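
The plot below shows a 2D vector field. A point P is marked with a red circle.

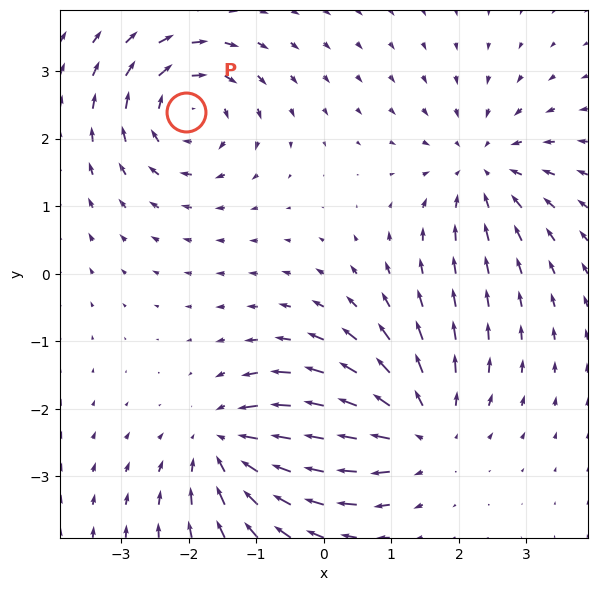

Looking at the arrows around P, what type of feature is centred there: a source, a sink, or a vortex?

At P (-2.0, 2.4) the arrows circulate clockwise. Divergence ≈0, curl about -6 — near-zero divergence with nonzero curl is a vortex.

vortex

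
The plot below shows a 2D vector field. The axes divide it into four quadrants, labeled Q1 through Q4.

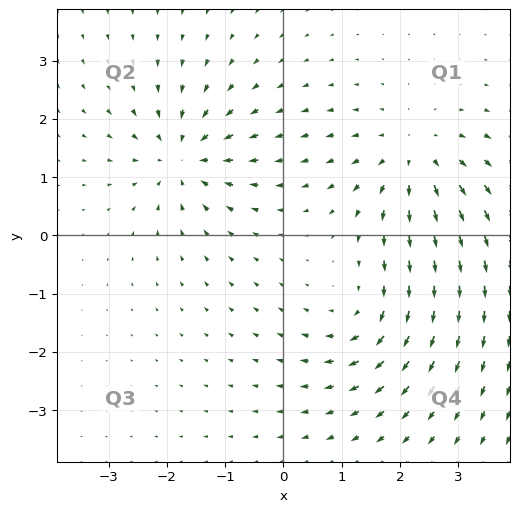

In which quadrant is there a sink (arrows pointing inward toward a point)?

The sink sits at approximately (-1.7, 1.3), which lies in quadrant Q2. The divergence there is about -5, negative as expected for a sink.

Q2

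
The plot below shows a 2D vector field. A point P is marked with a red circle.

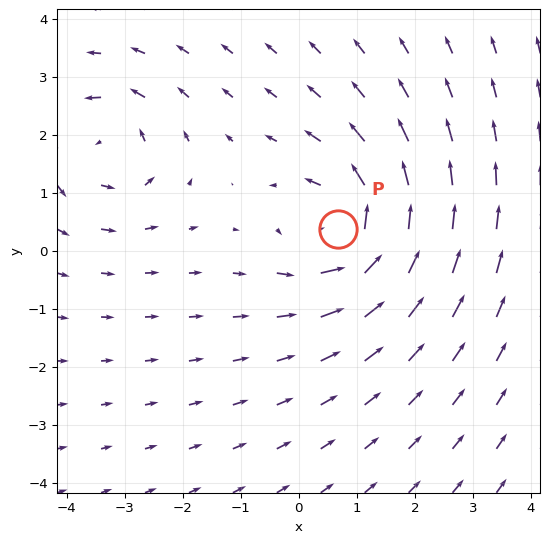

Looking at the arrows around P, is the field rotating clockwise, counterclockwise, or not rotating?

Near P at (0.7, 0.4) the arrows circulate counterclockwise. The curl (z-component) there is about +6; positive curl means counterclockwise rotation.

counterclockwise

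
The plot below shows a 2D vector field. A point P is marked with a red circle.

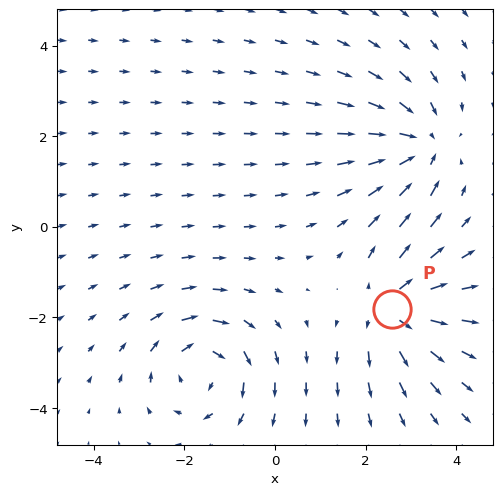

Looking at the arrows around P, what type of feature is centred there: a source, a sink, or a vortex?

source

At P (2.6, -1.8) the arrows spread outward. Divergence about +4, curl ≈0 — positive divergence with near-zero curl is a source.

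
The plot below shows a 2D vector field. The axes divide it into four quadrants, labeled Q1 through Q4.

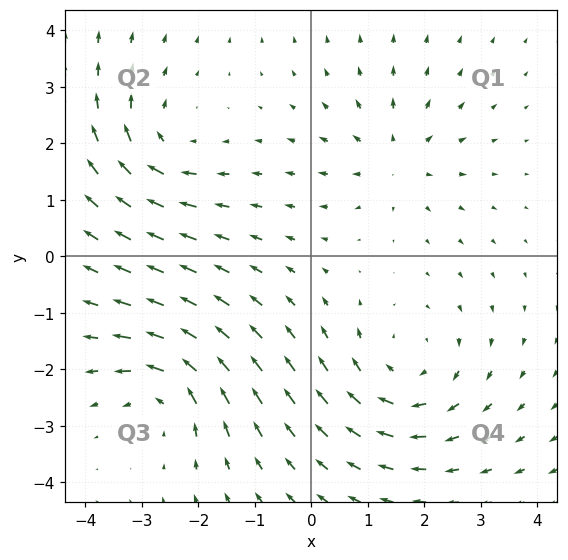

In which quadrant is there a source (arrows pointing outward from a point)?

Q1

The source sits at approximately (1.5, 1.7), which lies in quadrant Q1. The divergence there is about +4, positive as expected for a source.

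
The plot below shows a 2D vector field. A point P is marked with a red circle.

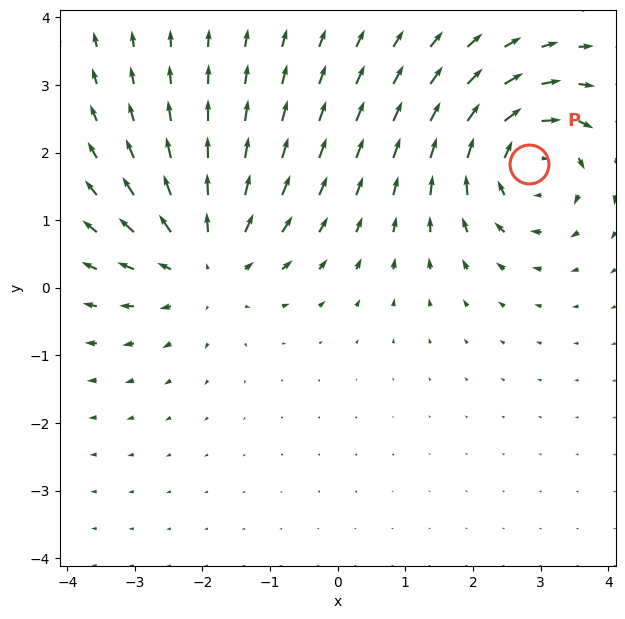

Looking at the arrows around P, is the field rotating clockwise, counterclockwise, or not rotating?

Near P at (2.8, 1.8) the arrows circulate clockwise. The curl (z-component) there is about -5; negative curl means clockwise rotation.

clockwise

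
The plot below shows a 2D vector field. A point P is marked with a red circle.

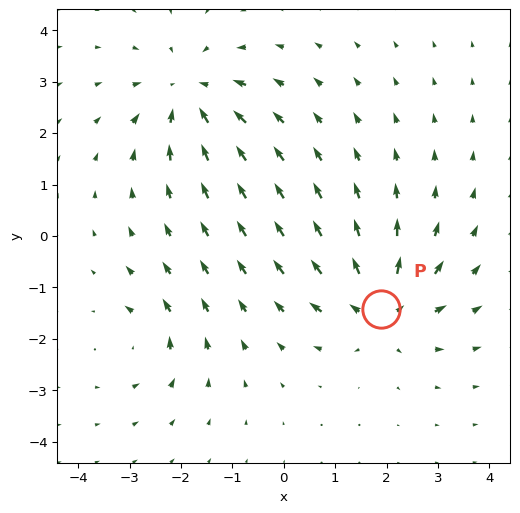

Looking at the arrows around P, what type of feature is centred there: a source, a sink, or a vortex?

At P (1.9, -1.4) the arrows spread outward. Divergence about +5, curl ≈0 — positive divergence with near-zero curl is a source.

source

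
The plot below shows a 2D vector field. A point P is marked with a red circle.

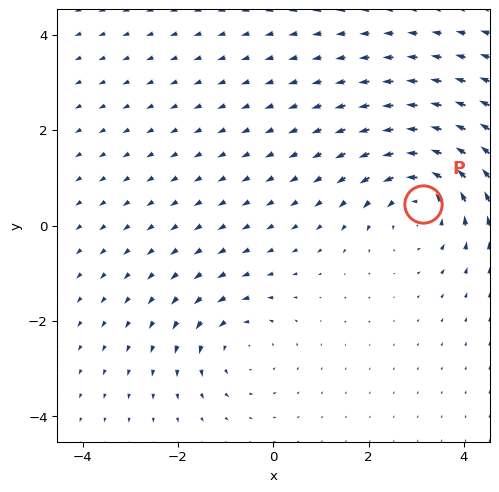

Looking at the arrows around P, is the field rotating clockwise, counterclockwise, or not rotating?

Near P at (3.1, 0.5) the arrows circulate counterclockwise. The curl (z-component) there is about +4; positive curl means counterclockwise rotation.

counterclockwise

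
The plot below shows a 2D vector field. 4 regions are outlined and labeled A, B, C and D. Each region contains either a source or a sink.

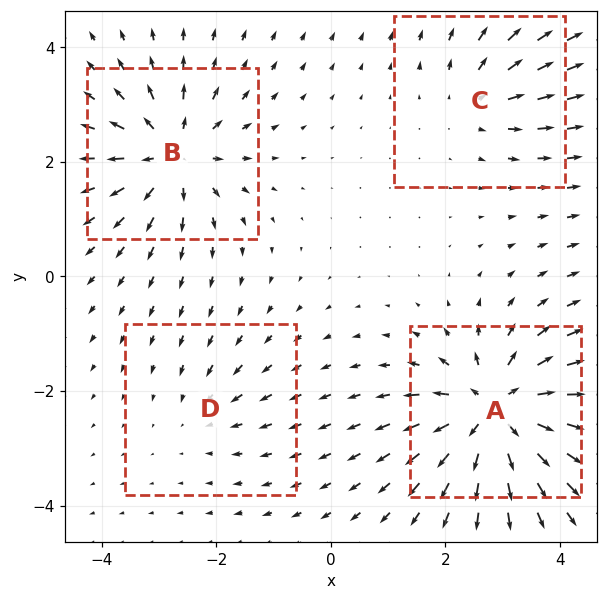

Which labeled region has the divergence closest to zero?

D

Divergence at each region's feature centre — A: about +8, B: about +6, C: about +4, D: about -2. Region D is closest to zero.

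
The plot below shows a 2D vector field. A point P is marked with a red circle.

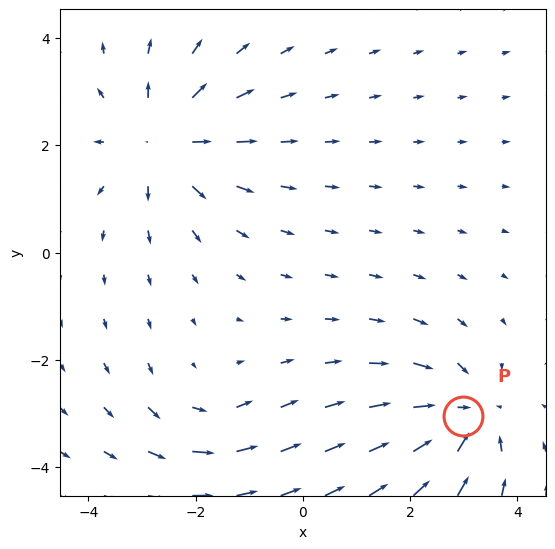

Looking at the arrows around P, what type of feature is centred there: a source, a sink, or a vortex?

At P (3.0, -3.0) the arrows converge inward. Divergence about -4, curl ≈0 — negative divergence with near-zero curl is a sink.

sink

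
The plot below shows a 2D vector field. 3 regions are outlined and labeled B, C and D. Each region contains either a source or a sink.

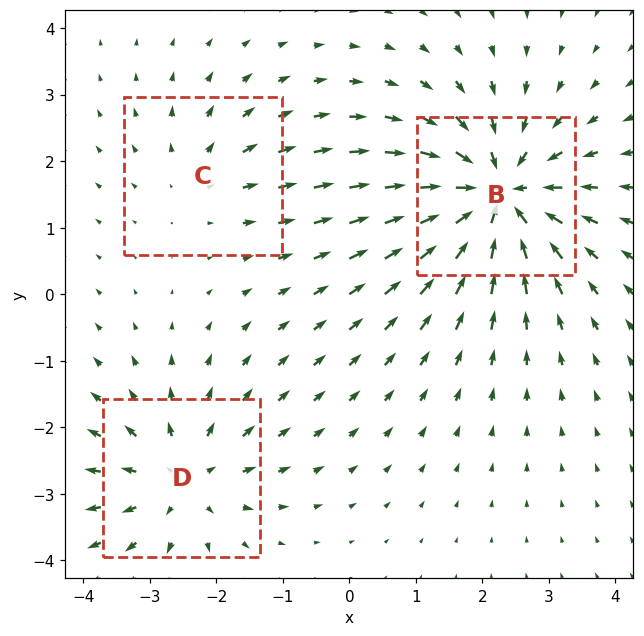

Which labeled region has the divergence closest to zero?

C

Divergence at each region's feature centre — B: about -5, C: about +2, D: about +3. Region C is closest to zero.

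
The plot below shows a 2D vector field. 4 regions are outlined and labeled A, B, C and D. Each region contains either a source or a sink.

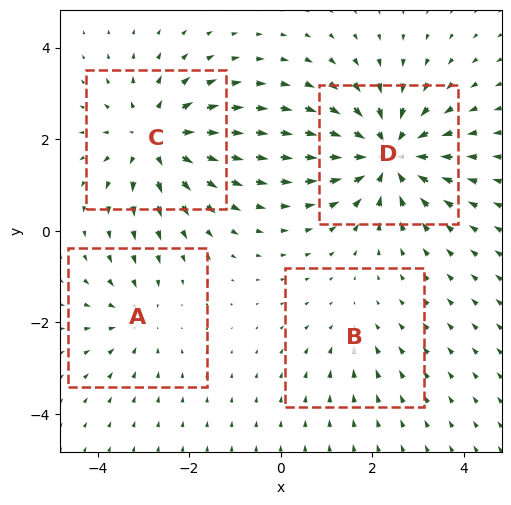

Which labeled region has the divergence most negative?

Divergence at each region's feature centre — A: about -3, B: about -2, C: about +5, D: about -6. Region D is most negative.

D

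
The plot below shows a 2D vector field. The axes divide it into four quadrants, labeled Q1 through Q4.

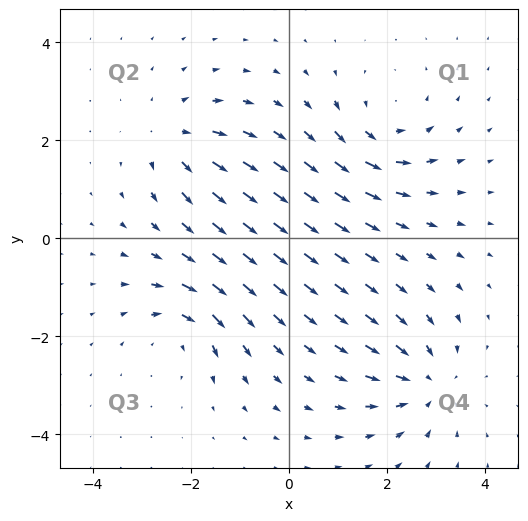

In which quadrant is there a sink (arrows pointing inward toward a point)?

Q4

The sink sits at approximately (2.8, -2.9), which lies in quadrant Q4. The divergence there is about -5, negative as expected for a sink.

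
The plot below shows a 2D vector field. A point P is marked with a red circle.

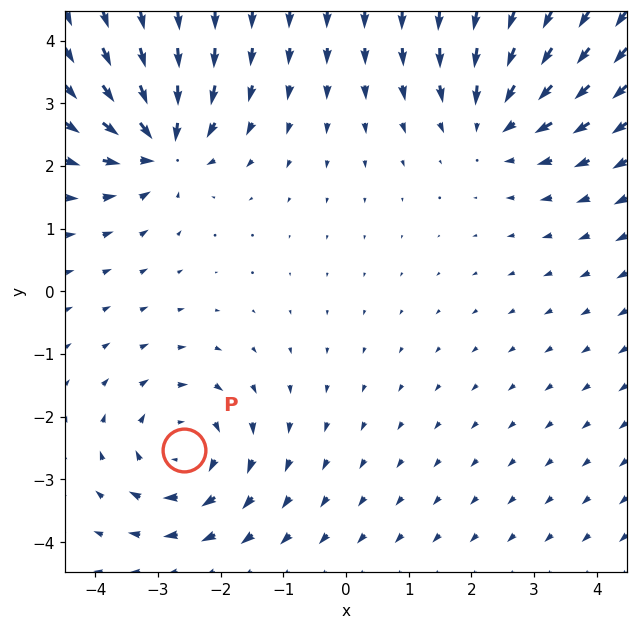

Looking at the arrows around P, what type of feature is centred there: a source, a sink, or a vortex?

vortex

At P (-2.6, -2.5) the arrows circulate clockwise. Divergence ≈0, curl about -3 — near-zero divergence with nonzero curl is a vortex.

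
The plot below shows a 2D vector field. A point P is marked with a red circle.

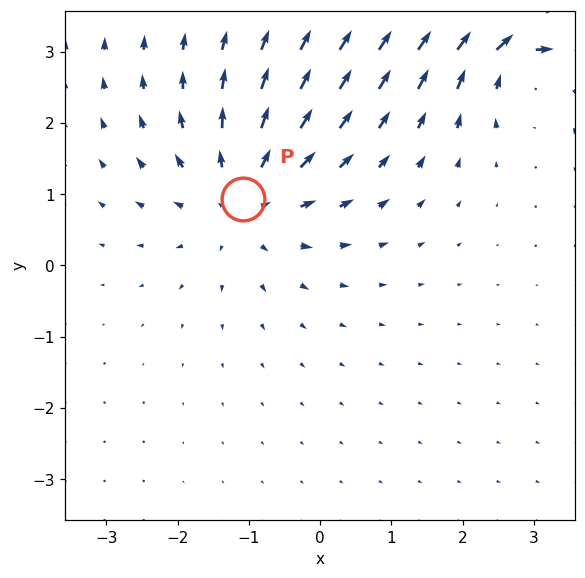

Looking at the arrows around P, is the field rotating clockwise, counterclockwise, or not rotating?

Near P at (-1.1, 0.9) the arrows show no circulation. The curl there is ≈0.

not rotating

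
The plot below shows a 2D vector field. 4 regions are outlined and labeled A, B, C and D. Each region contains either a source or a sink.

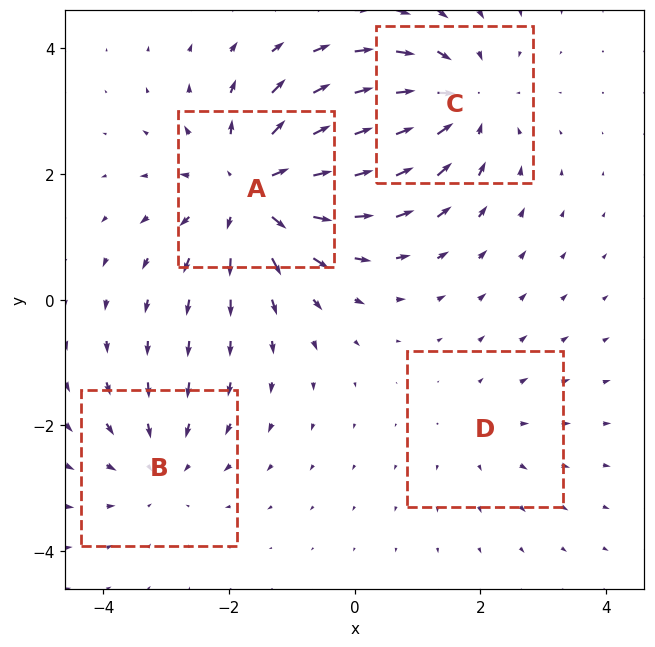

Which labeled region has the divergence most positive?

Divergence at each region's feature centre — A: about +6, B: about -3, C: about -4, D: about +2. Region A is most positive.

A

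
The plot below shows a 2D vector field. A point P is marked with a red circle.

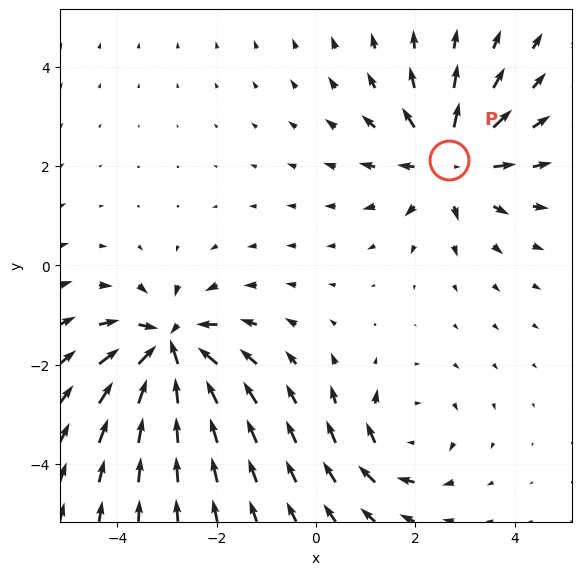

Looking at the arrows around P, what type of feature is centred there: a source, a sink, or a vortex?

source

At P (2.7, 2.1) the arrows spread outward. Divergence about +5, curl ≈0 — positive divergence with near-zero curl is a source.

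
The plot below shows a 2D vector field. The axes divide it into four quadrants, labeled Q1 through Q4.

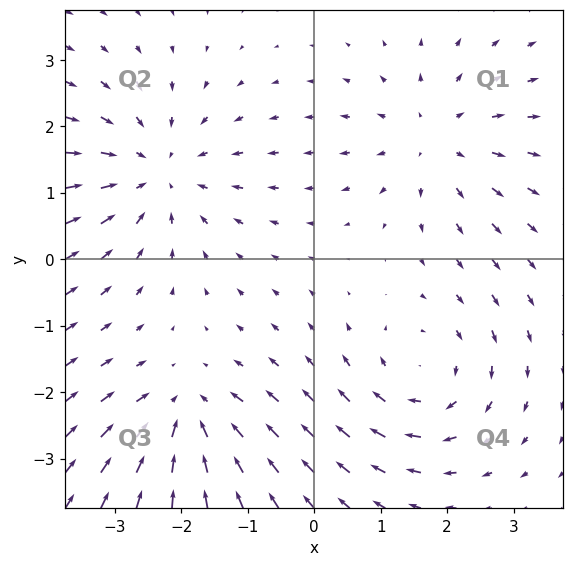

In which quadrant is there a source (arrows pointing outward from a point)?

Q1

The source sits at approximately (1.8, 1.8), which lies in quadrant Q1. The divergence there is about +3, positive as expected for a source.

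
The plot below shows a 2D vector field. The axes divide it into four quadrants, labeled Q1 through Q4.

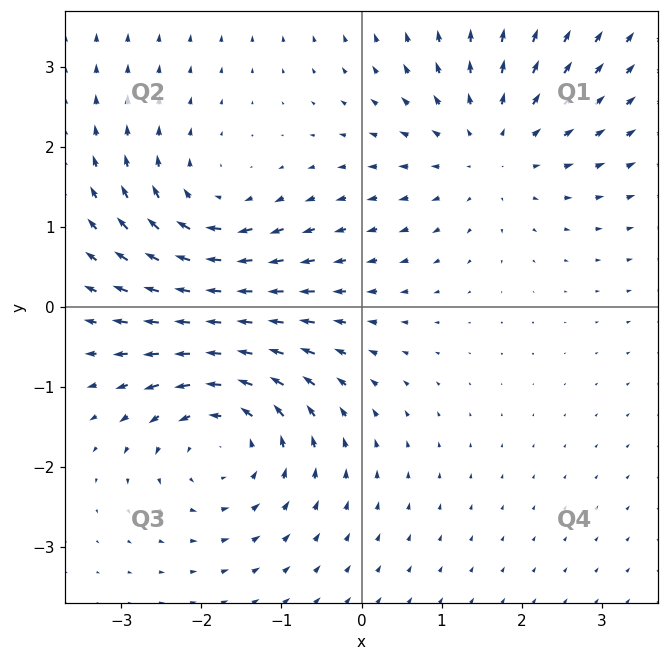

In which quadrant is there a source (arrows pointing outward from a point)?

Q1

The source sits at approximately (1.6, 2.0), which lies in quadrant Q1. The divergence there is about +2, positive as expected for a source.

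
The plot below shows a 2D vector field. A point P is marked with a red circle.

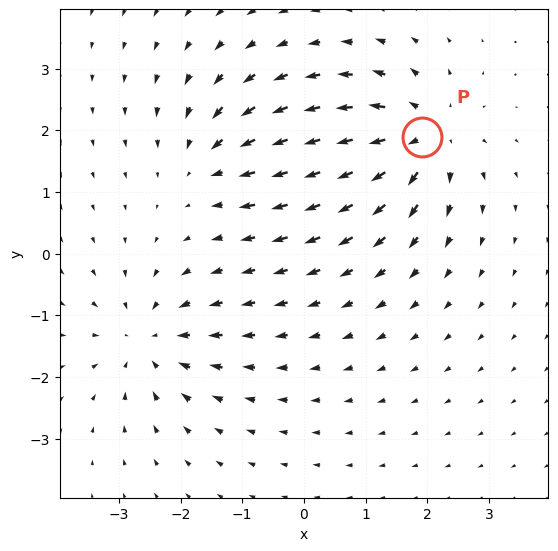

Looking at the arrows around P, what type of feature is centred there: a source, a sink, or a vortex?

source

At P (1.9, 1.9) the arrows spread outward. Divergence about +5, curl ≈0 — positive divergence with near-zero curl is a source.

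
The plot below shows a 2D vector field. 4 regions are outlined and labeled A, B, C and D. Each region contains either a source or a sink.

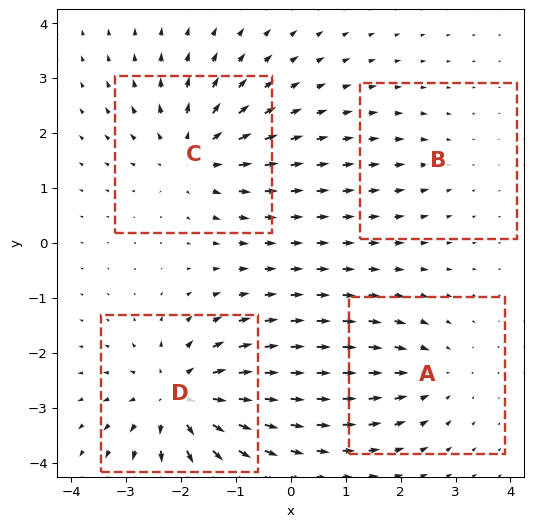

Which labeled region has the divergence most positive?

D

Divergence at each region's feature centre — A: about -4, B: about -2, C: about +5, D: about +7. Region D is most positive.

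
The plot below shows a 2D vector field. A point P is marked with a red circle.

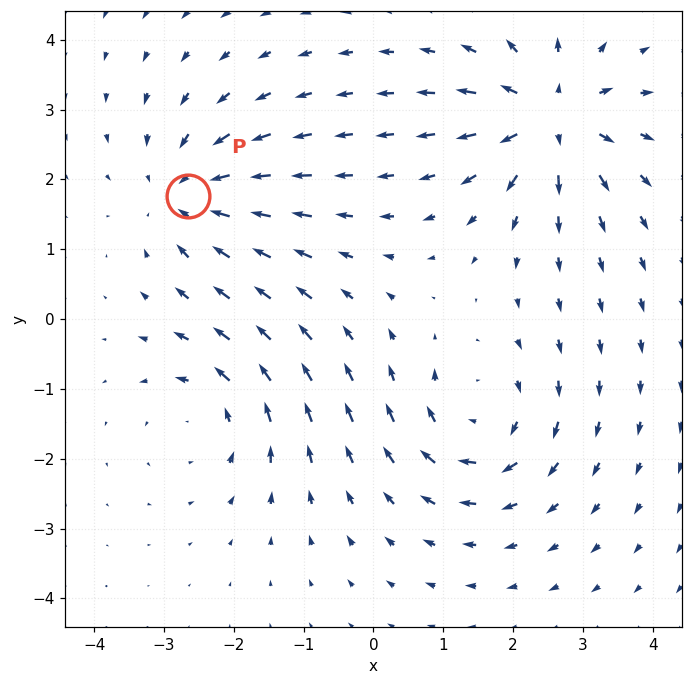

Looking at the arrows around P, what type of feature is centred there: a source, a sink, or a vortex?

sink

At P (-2.7, 1.8) the arrows converge inward. Divergence about -4, curl ≈0 — negative divergence with near-zero curl is a sink.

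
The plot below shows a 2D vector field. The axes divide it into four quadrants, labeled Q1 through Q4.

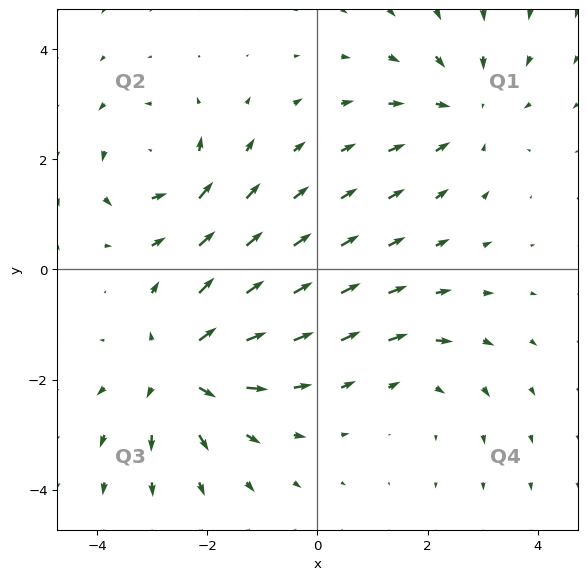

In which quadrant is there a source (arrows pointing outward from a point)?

Q3

The source sits at approximately (-2.5, -1.8), which lies in quadrant Q3. The divergence there is about +5, positive as expected for a source.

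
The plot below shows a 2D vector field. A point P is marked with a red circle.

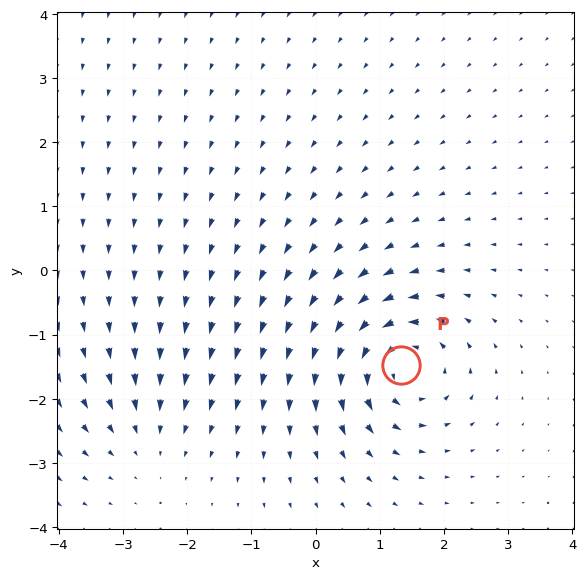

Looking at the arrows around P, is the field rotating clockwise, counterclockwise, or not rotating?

Near P at (1.3, -1.5) the arrows circulate counterclockwise. The curl (z-component) there is about +7; positive curl means counterclockwise rotation.

counterclockwise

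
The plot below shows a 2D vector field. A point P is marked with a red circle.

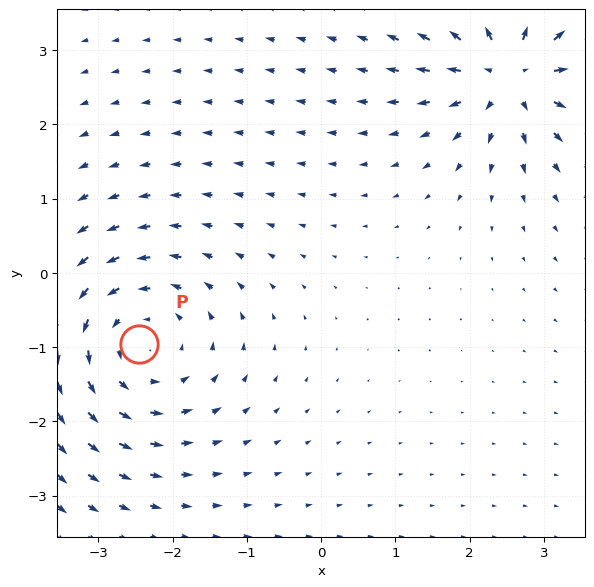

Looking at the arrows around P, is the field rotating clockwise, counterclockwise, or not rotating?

Near P at (-2.5, -1.0) the arrows circulate counterclockwise. The curl (z-component) there is about +3; positive curl means counterclockwise rotation.

counterclockwise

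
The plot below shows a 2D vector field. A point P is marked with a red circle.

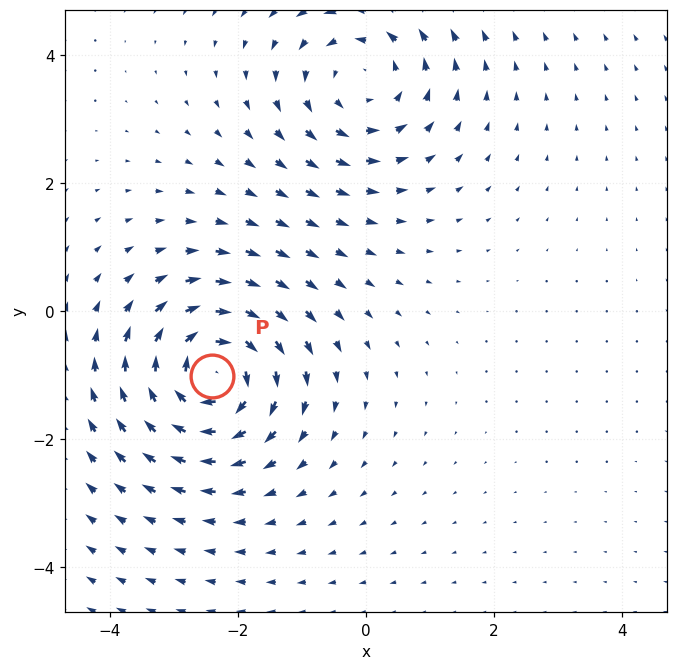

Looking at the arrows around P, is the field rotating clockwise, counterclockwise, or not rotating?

clockwise

Near P at (-2.4, -1.0) the arrows circulate clockwise. The curl (z-component) there is about -7; negative curl means clockwise rotation.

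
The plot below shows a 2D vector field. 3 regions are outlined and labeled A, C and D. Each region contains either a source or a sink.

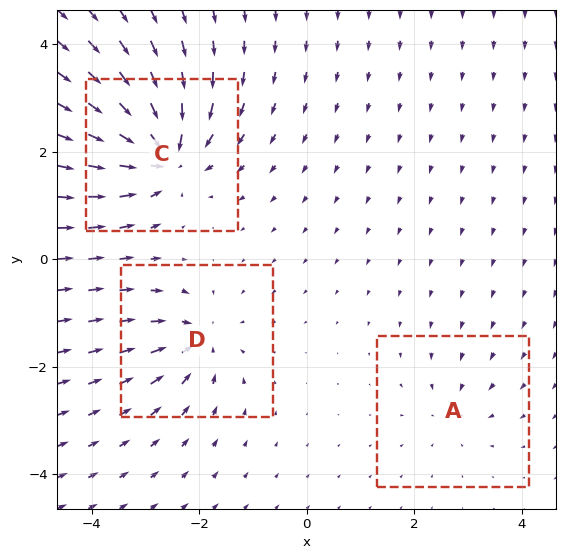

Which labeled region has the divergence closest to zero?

A

Divergence at each region's feature centre — A: about -2, C: about -6, D: about -4. Region A is closest to zero.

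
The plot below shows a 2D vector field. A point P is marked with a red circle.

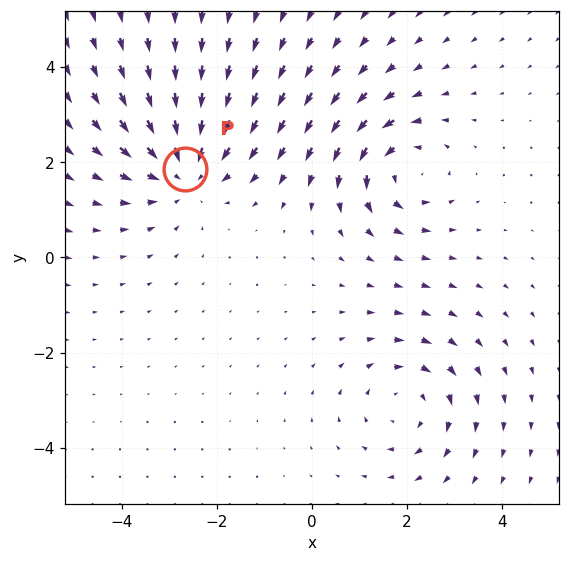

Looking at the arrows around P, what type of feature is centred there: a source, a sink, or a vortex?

At P (-2.7, 1.9) the arrows converge inward. Divergence about -3, curl ≈0 — negative divergence with near-zero curl is a sink.

sink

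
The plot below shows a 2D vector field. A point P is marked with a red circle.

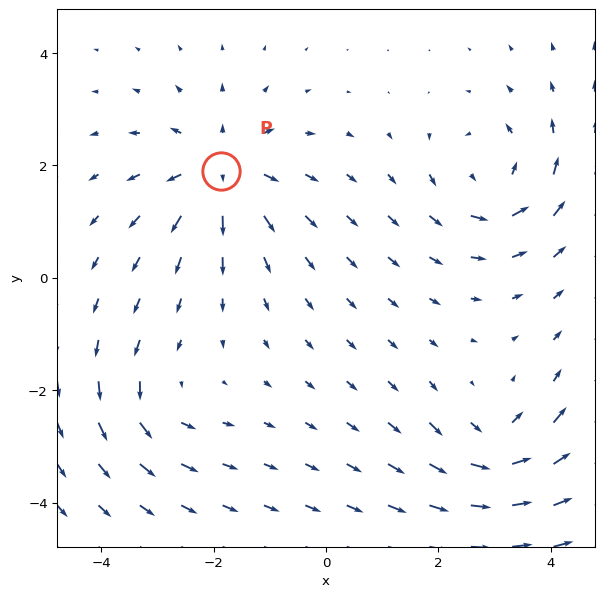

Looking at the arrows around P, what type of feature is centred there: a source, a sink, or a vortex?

source

At P (-1.9, 1.9) the arrows spread outward. Divergence about +5, curl ≈0 — positive divergence with near-zero curl is a source.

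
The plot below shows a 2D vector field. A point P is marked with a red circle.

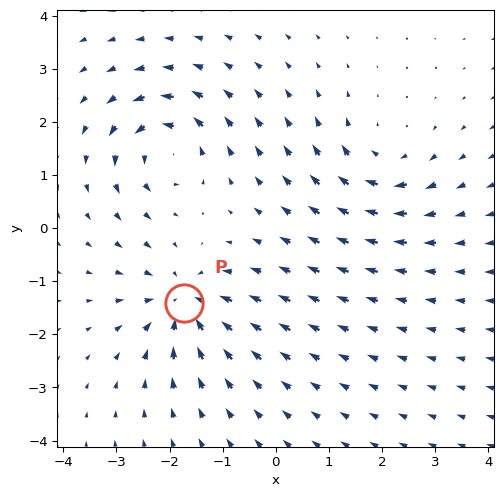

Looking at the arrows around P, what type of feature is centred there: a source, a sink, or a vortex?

At P (-1.7, -1.4) the arrows converge inward. Divergence about -5, curl ≈0 — negative divergence with near-zero curl is a sink.

sink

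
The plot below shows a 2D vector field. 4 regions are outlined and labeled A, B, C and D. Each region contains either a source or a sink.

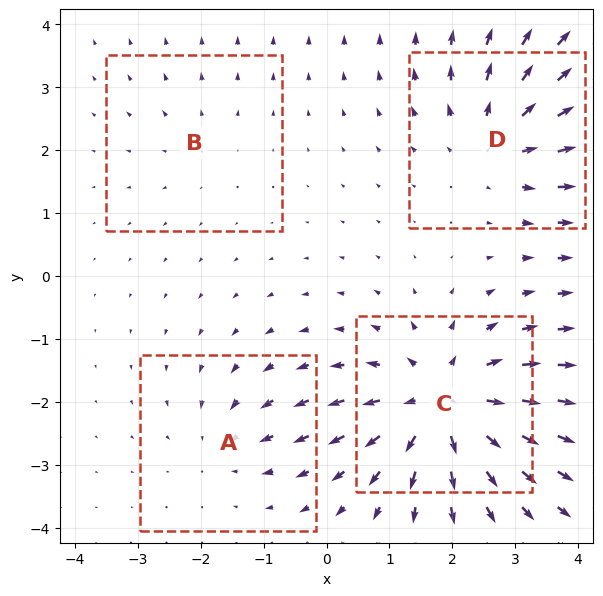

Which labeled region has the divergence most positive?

Divergence at each region's feature centre — A: about -3, B: about +2, C: about +7, D: about +5. Region C is most positive.

C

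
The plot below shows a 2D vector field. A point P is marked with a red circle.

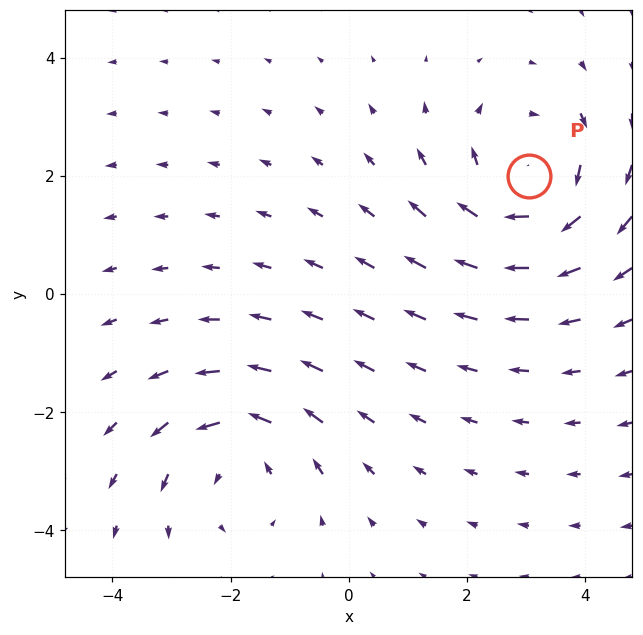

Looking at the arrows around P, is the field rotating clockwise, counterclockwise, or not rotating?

Near P at (3.1, 2.0) the arrows circulate clockwise. The curl (z-component) there is about -3; negative curl means clockwise rotation.

clockwise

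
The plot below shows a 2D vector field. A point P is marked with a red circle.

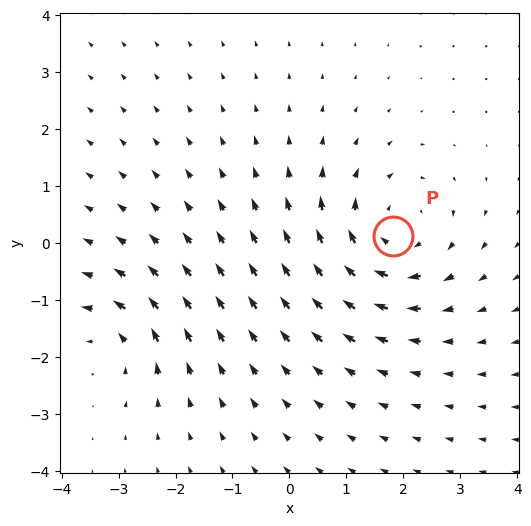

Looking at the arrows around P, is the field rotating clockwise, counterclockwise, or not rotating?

clockwise

Near P at (1.8, 0.1) the arrows circulate clockwise. The curl (z-component) there is about -4; negative curl means clockwise rotation.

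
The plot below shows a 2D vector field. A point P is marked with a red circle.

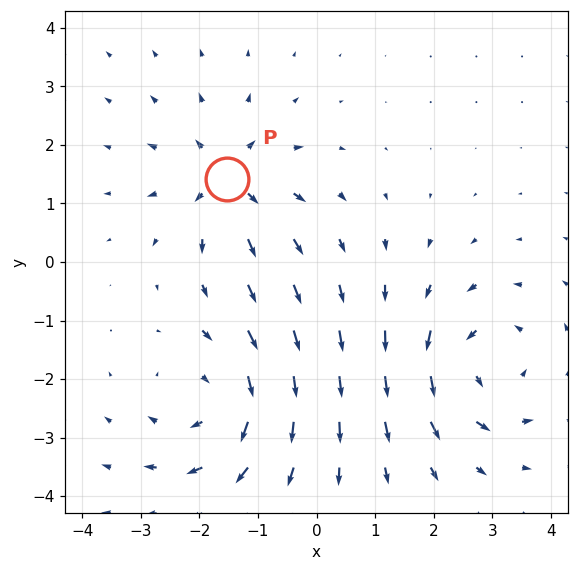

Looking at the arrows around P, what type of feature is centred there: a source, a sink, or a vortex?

At P (-1.5, 1.4) the arrows spread outward. Divergence about +5, curl ≈0 — positive divergence with near-zero curl is a source.

source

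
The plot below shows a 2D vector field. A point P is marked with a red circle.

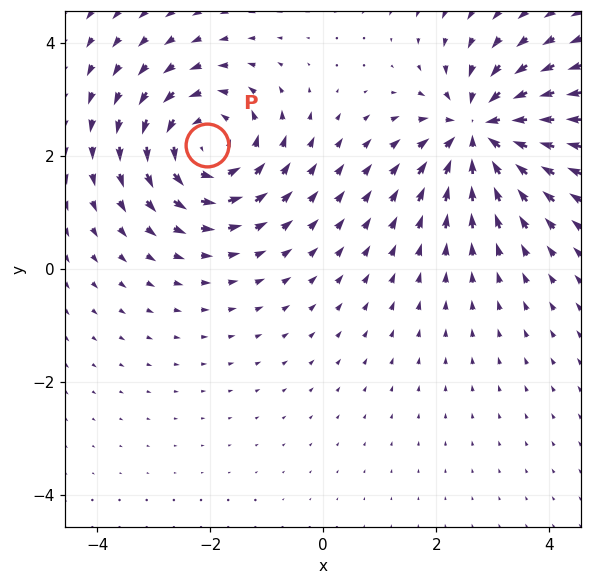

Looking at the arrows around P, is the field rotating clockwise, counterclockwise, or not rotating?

counterclockwise

Near P at (-2.1, 2.2) the arrows circulate counterclockwise. The curl (z-component) there is about +5; positive curl means counterclockwise rotation.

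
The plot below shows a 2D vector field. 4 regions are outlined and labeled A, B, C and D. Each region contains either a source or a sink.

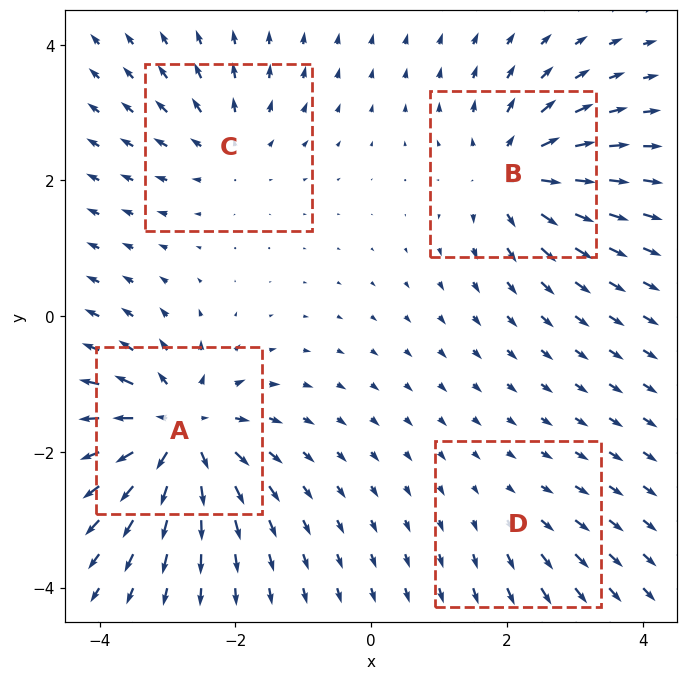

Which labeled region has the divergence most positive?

A

Divergence at each region's feature centre — A: about +9, B: about +6, C: about +4, D: about +2. Region A is most positive.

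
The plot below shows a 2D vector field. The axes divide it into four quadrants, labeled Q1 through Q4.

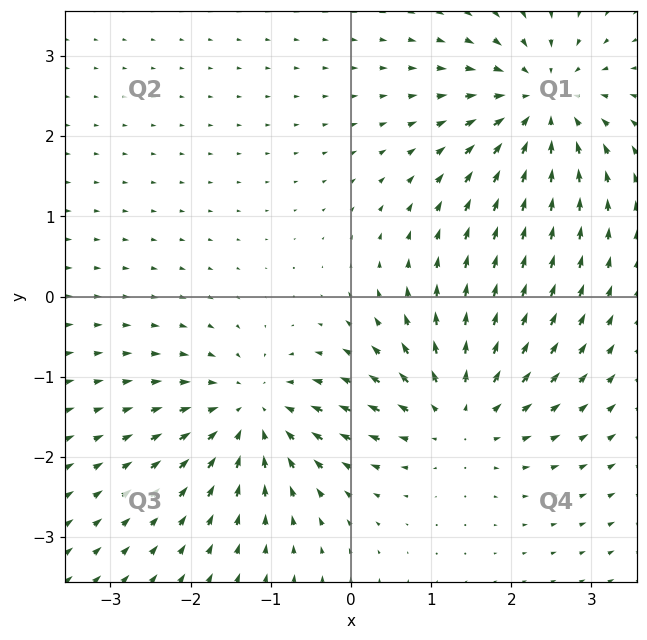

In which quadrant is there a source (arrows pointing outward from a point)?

The source sits at approximately (1.3, -1.5), which lies in quadrant Q4. The divergence there is about +3, positive as expected for a source.

Q4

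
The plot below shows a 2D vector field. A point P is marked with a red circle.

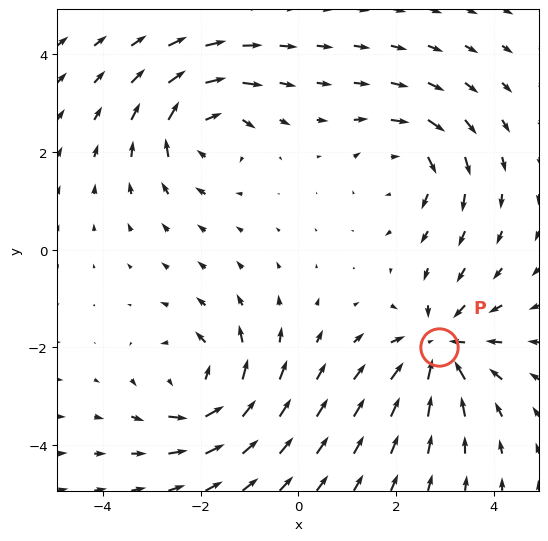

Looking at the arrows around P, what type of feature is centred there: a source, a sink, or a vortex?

At P (2.9, -2.0) the arrows converge inward. Divergence about -4, curl ≈0 — negative divergence with near-zero curl is a sink.

sink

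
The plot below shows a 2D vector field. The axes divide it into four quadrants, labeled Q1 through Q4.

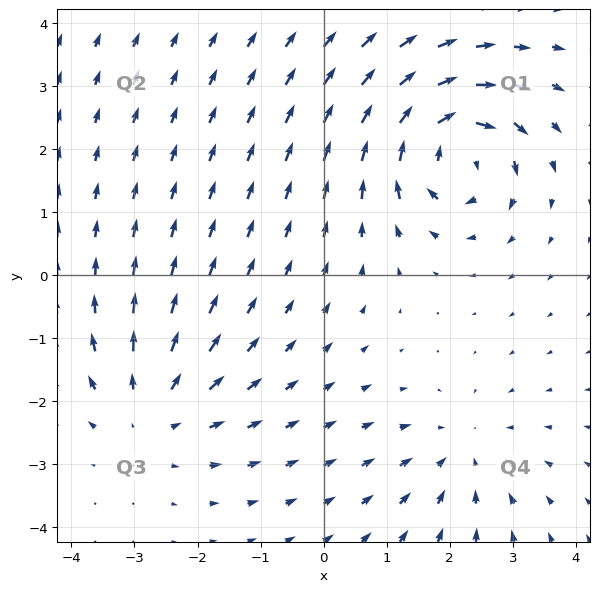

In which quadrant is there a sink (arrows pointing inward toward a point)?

Q4

The sink sits at approximately (2.2, -2.8), which lies in quadrant Q4. The divergence there is about -2, negative as expected for a sink.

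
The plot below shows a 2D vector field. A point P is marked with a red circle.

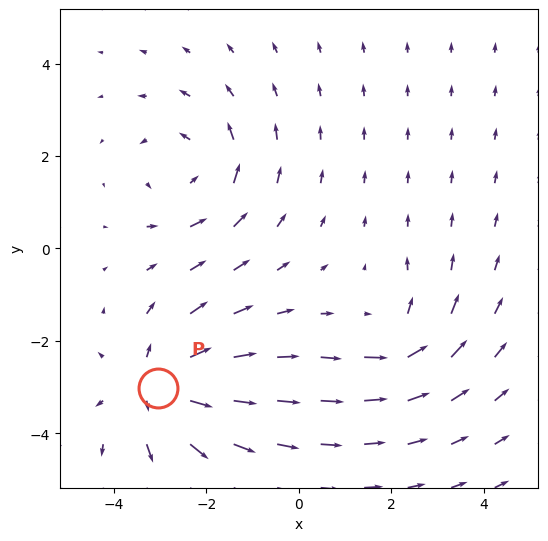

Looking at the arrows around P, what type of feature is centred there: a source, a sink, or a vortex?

At P (-3.1, -3.0) the arrows spread outward. Divergence about +5, curl ≈0 — positive divergence with near-zero curl is a source.

source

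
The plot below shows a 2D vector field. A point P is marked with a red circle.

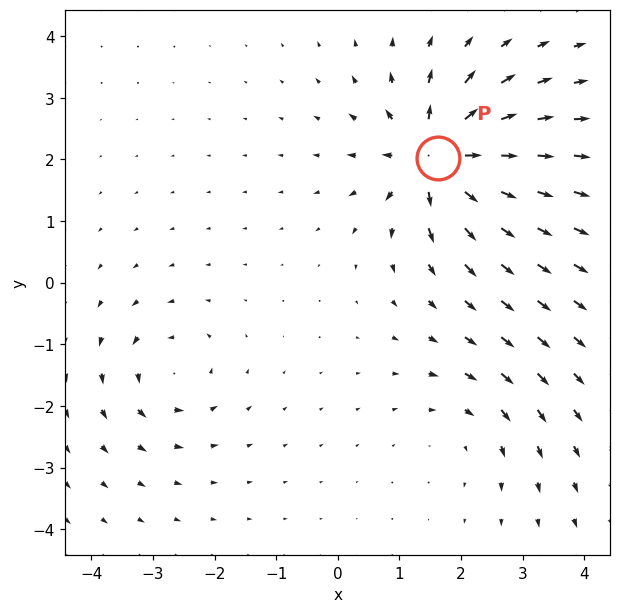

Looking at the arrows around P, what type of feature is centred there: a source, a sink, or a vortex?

source

At P (1.6, 2.0) the arrows spread outward. Divergence about +7, curl ≈0 — positive divergence with near-zero curl is a source.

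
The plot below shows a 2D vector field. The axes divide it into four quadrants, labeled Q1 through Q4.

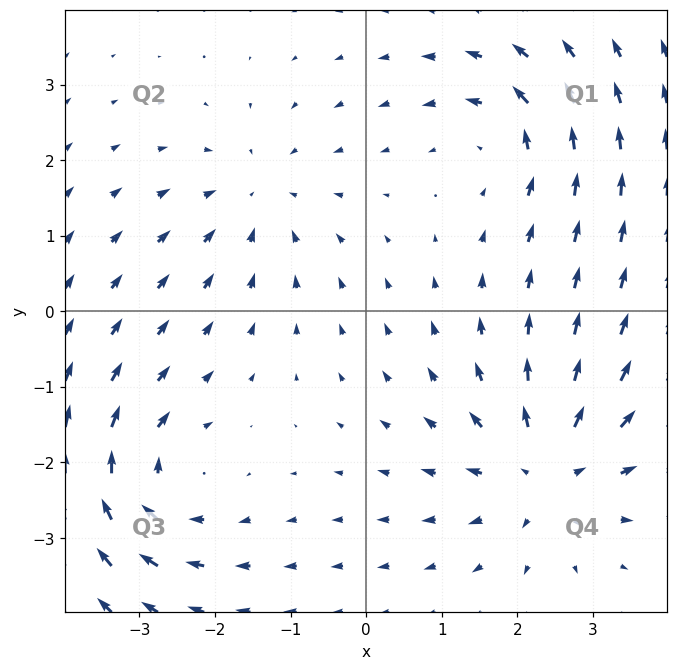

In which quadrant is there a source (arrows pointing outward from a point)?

The source sits at approximately (2.4, -2.1), which lies in quadrant Q4. The divergence there is about +5, positive as expected for a source.

Q4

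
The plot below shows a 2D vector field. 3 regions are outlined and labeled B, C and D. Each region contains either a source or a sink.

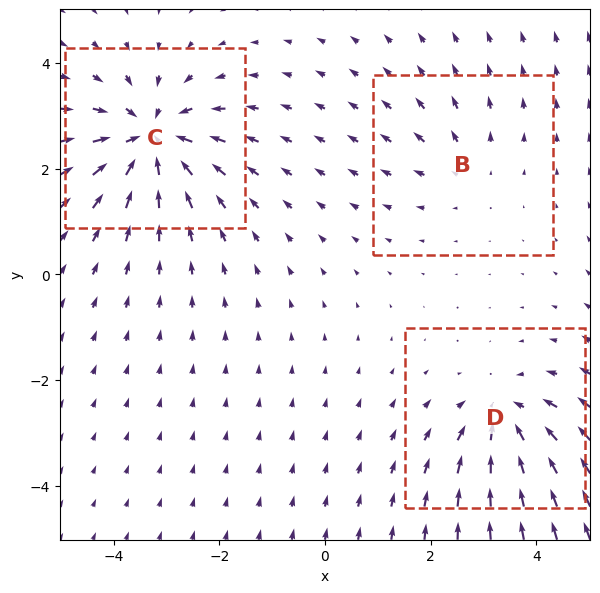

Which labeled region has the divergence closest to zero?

B

Divergence at each region's feature centre — B: about +2, C: about -5, D: about -4. Region B is closest to zero.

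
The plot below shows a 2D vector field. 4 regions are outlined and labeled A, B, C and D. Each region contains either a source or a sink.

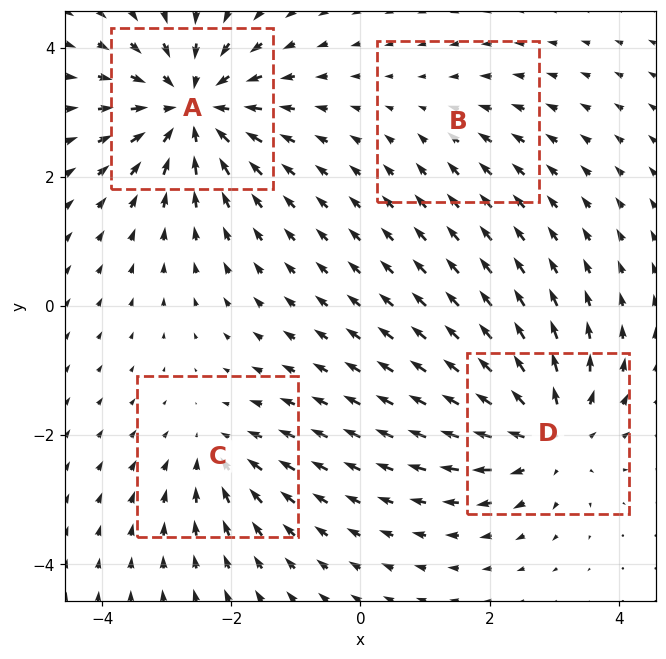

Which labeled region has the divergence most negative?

A

Divergence at each region's feature centre — A: about -7, B: about -2, C: about -4, D: about +6. Region A is most negative.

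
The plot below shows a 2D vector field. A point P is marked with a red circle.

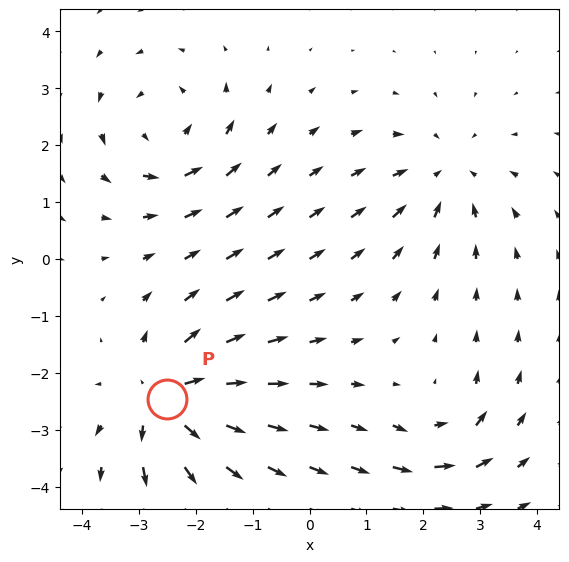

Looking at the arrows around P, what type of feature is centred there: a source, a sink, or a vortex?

source

At P (-2.5, -2.5) the arrows spread outward. Divergence about +6, curl ≈0 — positive divergence with near-zero curl is a source.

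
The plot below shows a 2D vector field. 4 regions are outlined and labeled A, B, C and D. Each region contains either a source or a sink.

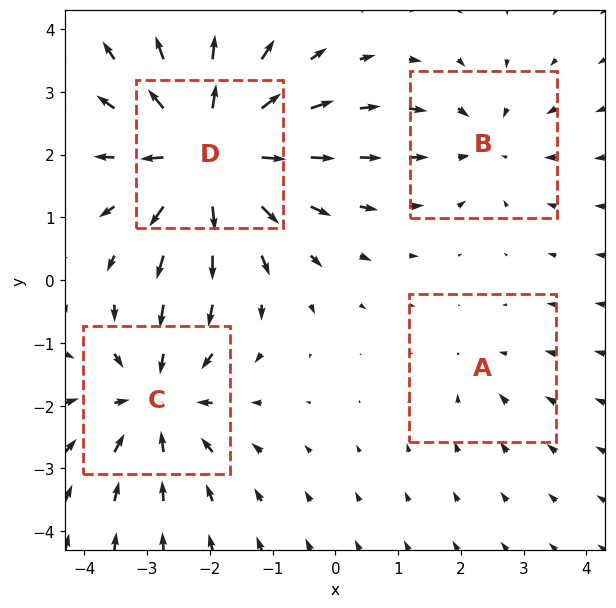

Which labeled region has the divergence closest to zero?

A

Divergence at each region's feature centre — A: about -2, B: about -3, C: about -5, D: about +7. Region A is closest to zero.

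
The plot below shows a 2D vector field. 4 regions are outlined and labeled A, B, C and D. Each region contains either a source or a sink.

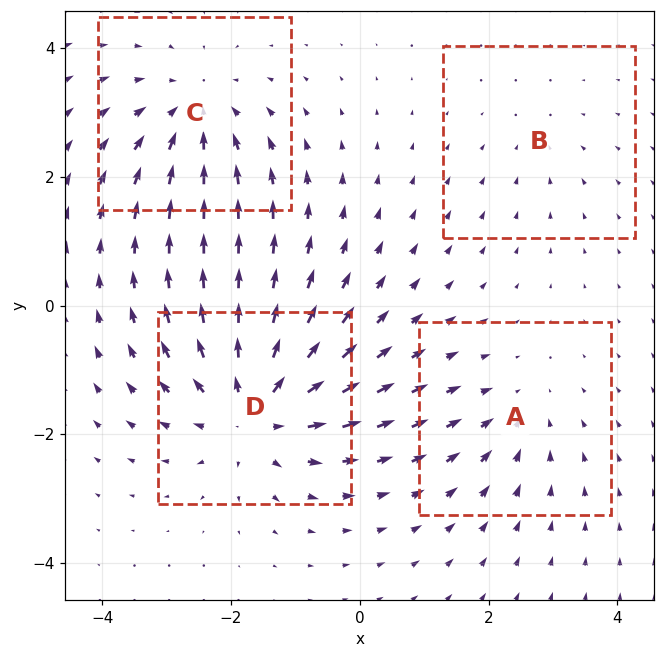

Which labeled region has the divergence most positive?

Divergence at each region's feature centre — A: about -3, B: about -2, C: about -5, D: about +7. Region D is most positive.

D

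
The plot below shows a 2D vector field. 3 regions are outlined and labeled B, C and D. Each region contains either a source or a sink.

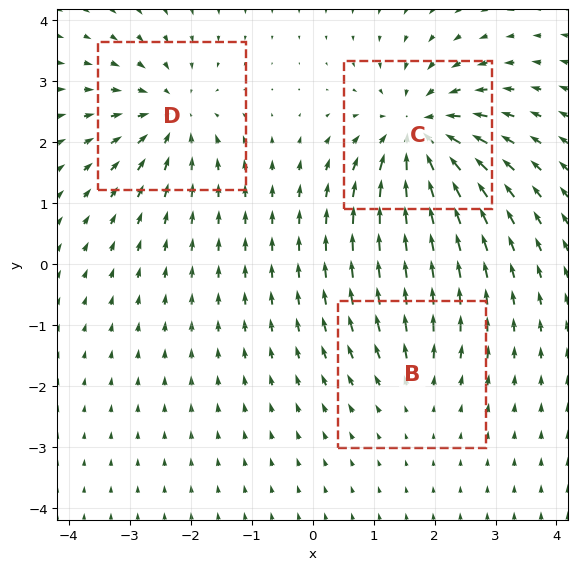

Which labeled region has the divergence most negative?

C

Divergence at each region's feature centre — B: about +2, C: about -5, D: about -4. Region C is most negative.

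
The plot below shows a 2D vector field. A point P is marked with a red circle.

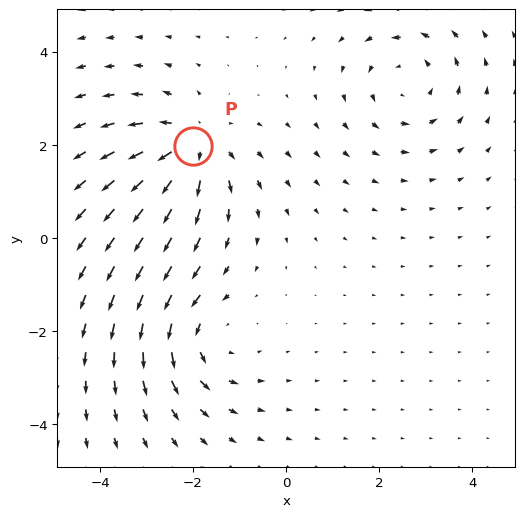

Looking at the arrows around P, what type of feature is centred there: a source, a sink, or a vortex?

source

At P (-2.0, 2.0) the arrows spread outward. Divergence about +5, curl ≈0 — positive divergence with near-zero curl is a source.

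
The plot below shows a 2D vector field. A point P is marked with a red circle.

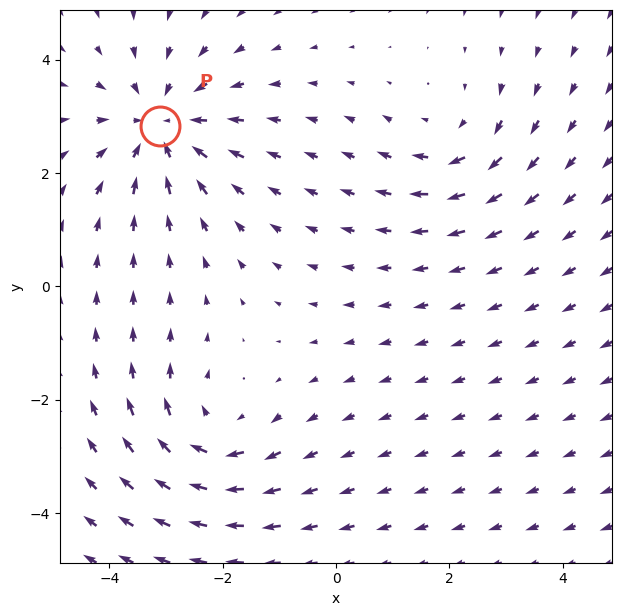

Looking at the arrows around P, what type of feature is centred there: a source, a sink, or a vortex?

At P (-3.1, 2.8) the arrows converge inward. Divergence about -3, curl ≈0 — negative divergence with near-zero curl is a sink.

sink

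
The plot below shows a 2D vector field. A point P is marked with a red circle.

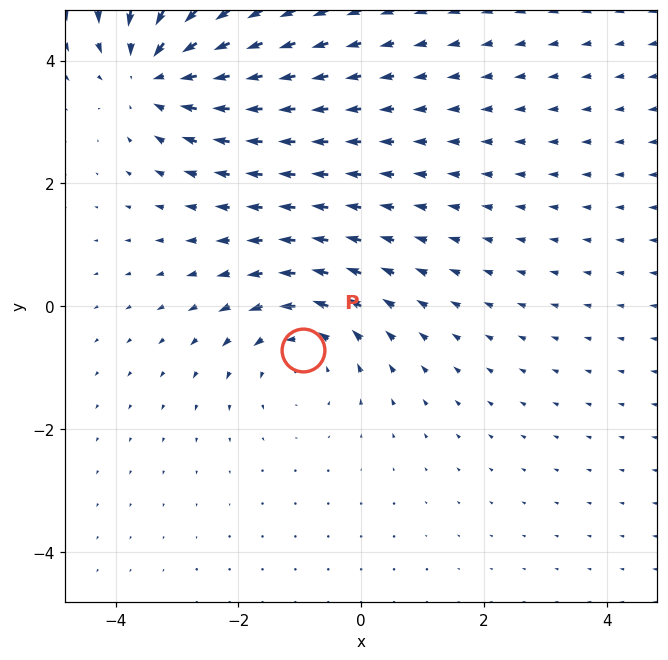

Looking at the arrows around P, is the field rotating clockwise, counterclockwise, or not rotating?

counterclockwise

Near P at (-1.0, -0.7) the arrows circulate counterclockwise. The curl (z-component) there is about +3; positive curl means counterclockwise rotation.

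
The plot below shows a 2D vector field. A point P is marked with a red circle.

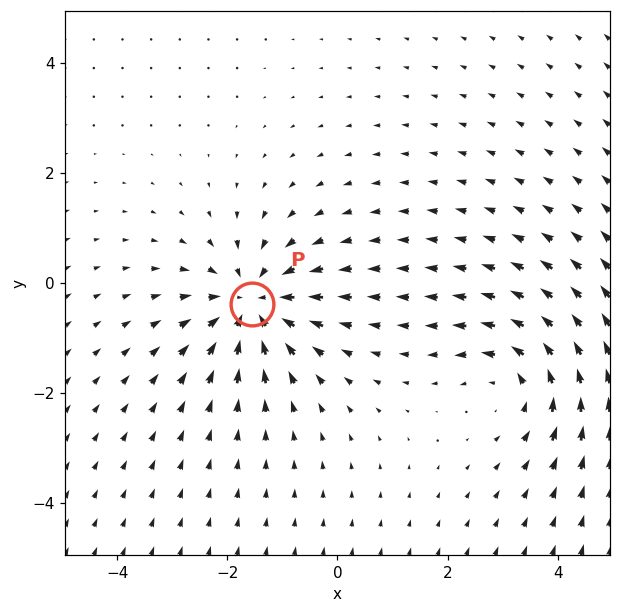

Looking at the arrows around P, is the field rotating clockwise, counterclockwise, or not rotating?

not rotating

Near P at (-1.5, -0.4) the arrows show no circulation. The curl there is ≈0.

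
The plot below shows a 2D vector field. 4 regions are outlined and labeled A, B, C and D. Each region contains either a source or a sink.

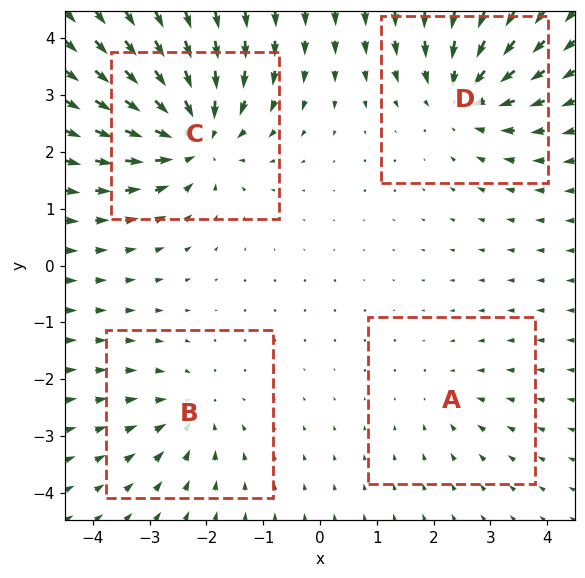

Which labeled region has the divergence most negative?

C

Divergence at each region's feature centre — A: about -2, B: about -3, C: about -7, D: about -5. Region C is most negative.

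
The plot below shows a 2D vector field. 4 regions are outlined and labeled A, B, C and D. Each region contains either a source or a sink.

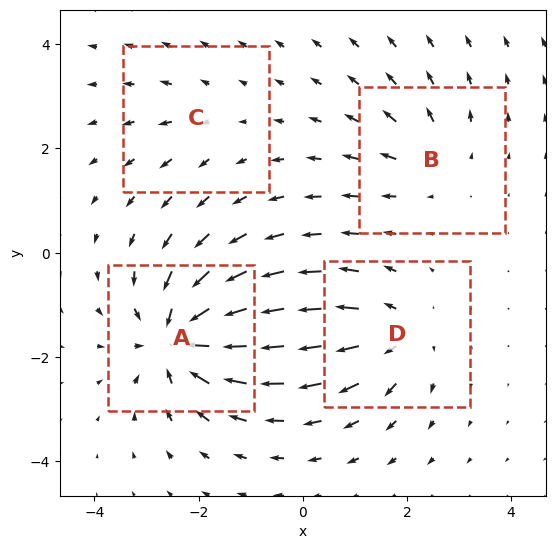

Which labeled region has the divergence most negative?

Divergence at each region's feature centre — A: about -8, B: about +4, C: about +2, D: about +5. Region A is most negative.

A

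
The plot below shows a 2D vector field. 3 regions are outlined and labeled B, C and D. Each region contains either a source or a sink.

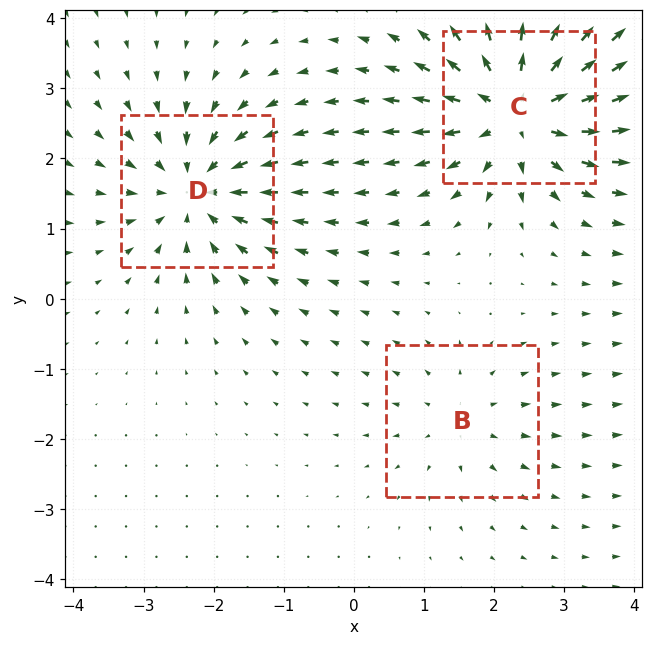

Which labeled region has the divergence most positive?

C

Divergence at each region's feature centre — B: about +2, C: about +5, D: about -4. Region C is most positive.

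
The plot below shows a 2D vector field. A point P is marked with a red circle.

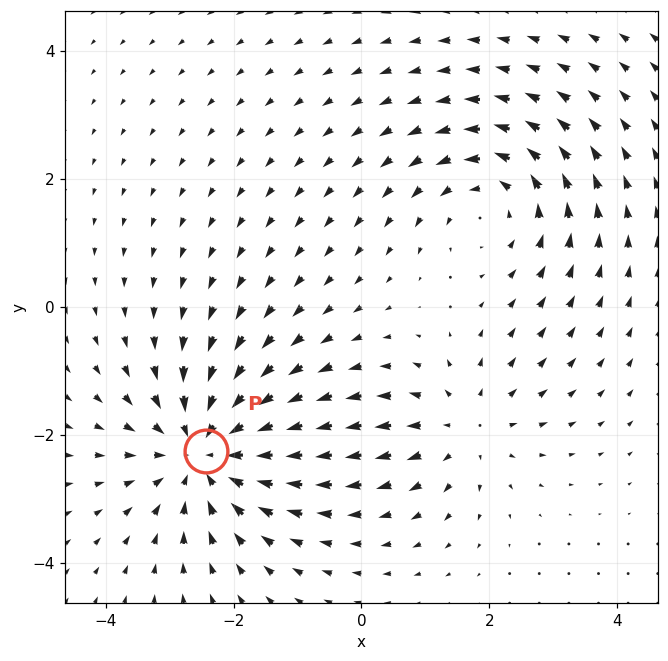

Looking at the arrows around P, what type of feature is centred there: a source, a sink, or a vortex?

At P (-2.4, -2.3) the arrows converge inward. Divergence about -4, curl ≈0 — negative divergence with near-zero curl is a sink.

sink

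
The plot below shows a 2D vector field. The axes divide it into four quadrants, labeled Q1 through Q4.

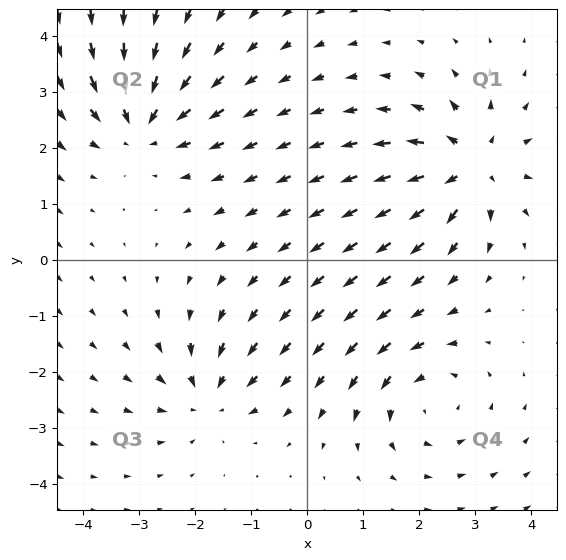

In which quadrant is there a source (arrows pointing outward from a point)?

The source sits at approximately (2.9, 1.7), which lies in quadrant Q1. The divergence there is about +6, positive as expected for a source.

Q1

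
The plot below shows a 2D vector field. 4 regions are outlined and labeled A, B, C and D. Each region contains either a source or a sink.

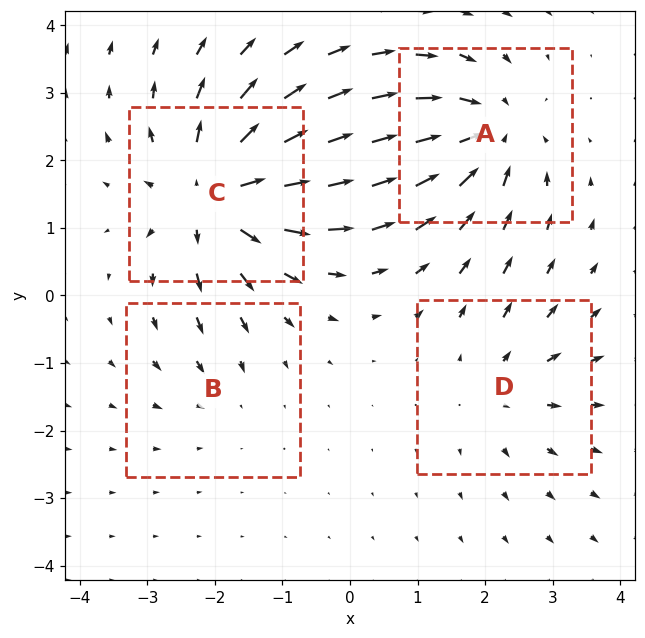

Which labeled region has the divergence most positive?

C

Divergence at each region's feature centre — A: about -5, B: about -2, C: about +7, D: about +3. Region C is most positive.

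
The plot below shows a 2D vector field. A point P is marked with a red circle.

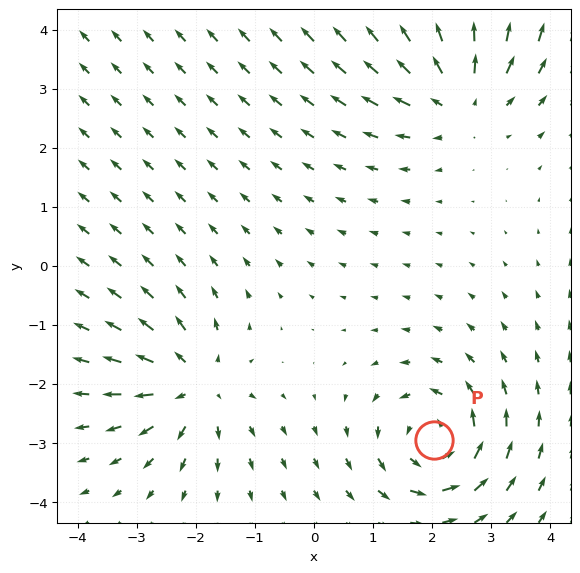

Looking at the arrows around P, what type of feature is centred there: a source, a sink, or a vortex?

At P (2.0, -2.9) the arrows circulate counterclockwise. Divergence ≈0, curl about +5 — near-zero divergence with nonzero curl is a vortex.

vortex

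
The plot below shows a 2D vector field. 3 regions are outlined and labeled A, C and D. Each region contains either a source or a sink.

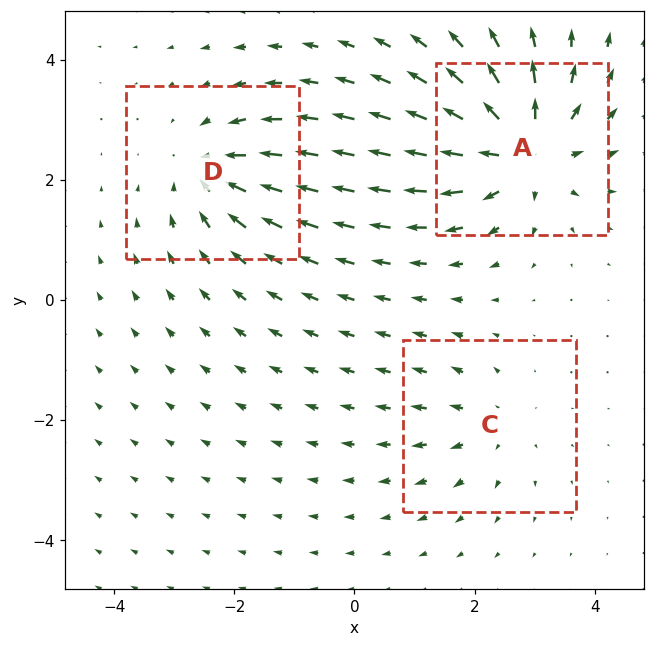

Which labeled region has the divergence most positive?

Divergence at each region's feature centre — A: about +5, C: about +2, D: about -4. Region A is most positive.

A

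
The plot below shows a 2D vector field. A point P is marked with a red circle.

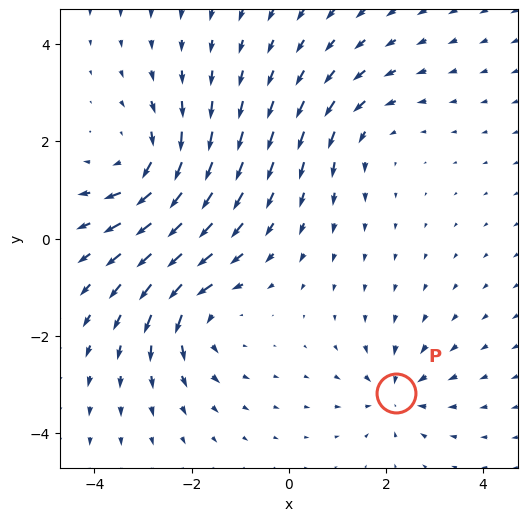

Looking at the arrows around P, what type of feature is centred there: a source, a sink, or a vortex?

sink

At P (2.2, -3.2) the arrows converge inward. Divergence about -4, curl ≈0 — negative divergence with near-zero curl is a sink.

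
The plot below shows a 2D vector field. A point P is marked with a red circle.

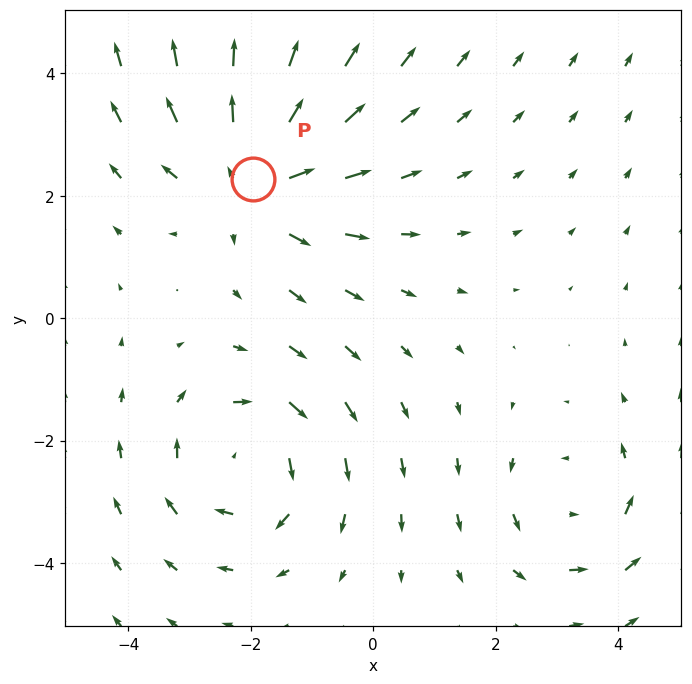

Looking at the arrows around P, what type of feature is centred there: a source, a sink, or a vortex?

At P (-2.0, 2.3) the arrows spread outward. Divergence about +3, curl ≈0 — positive divergence with near-zero curl is a source.

source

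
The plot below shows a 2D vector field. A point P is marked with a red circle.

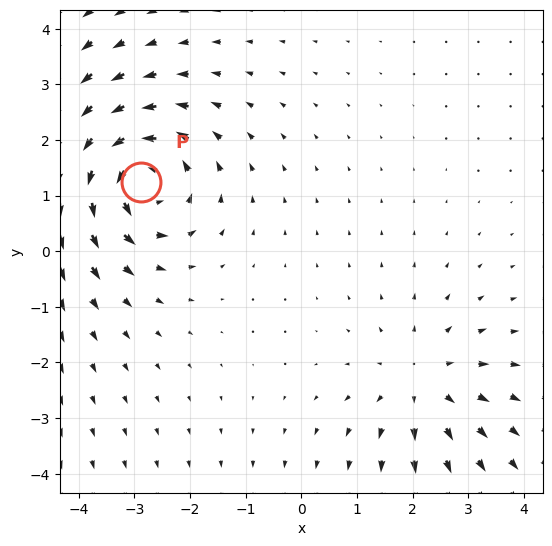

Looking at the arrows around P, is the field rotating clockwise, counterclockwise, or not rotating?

Near P at (-2.9, 1.2) the arrows circulate counterclockwise. The curl (z-component) there is about +5; positive curl means counterclockwise rotation.

counterclockwise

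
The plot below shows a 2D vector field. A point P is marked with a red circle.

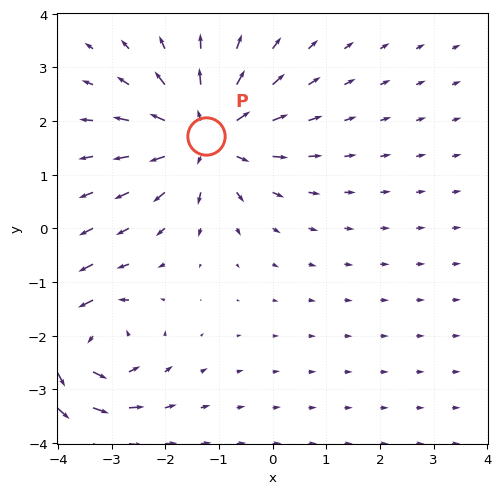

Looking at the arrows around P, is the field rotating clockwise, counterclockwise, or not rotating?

not rotating

Near P at (-1.3, 1.7) the arrows show no circulation. The curl there is ≈0.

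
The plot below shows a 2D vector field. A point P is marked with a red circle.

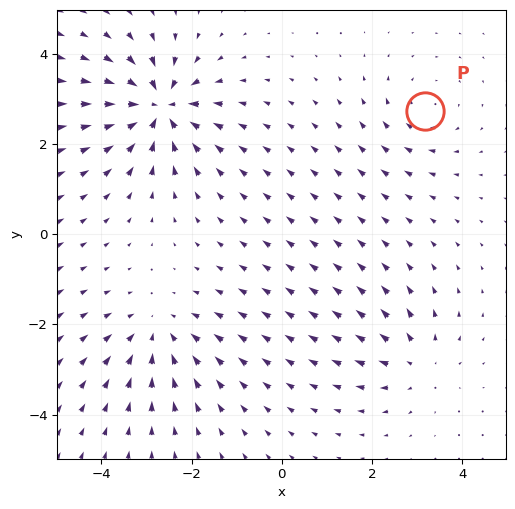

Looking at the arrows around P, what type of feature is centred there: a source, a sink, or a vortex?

At P (3.2, 2.7) the arrows circulate clockwise. Divergence ≈0, curl about -2 — near-zero divergence with nonzero curl is a vortex.

vortex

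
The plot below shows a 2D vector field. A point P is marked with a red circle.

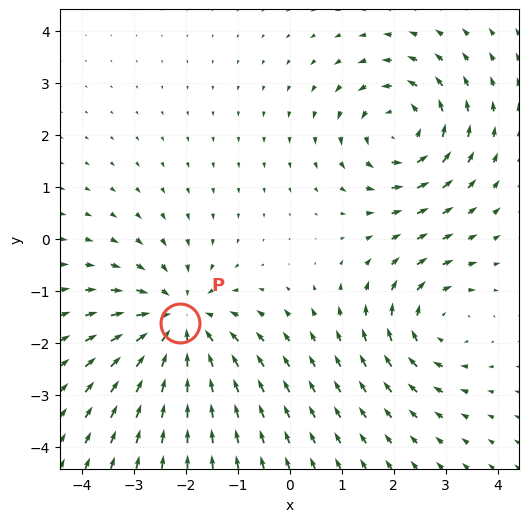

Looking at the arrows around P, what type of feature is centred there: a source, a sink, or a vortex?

At P (-2.1, -1.6) the arrows converge inward. Divergence about -4, curl ≈0 — negative divergence with near-zero curl is a sink.

sink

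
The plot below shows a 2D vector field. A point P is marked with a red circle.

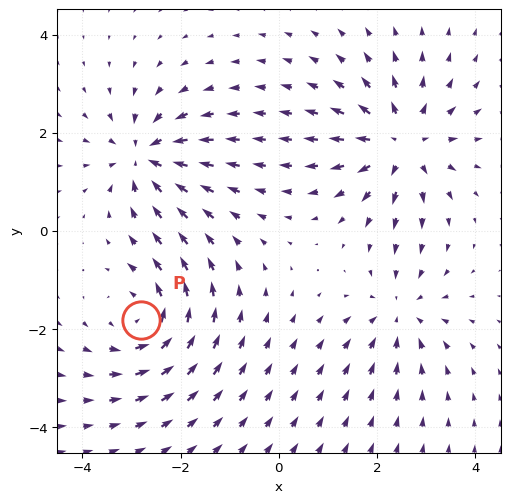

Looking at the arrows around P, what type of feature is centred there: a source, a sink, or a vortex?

At P (-2.8, -1.8) the arrows circulate counterclockwise. Divergence ≈0, curl about +5 — near-zero divergence with nonzero curl is a vortex.

vortex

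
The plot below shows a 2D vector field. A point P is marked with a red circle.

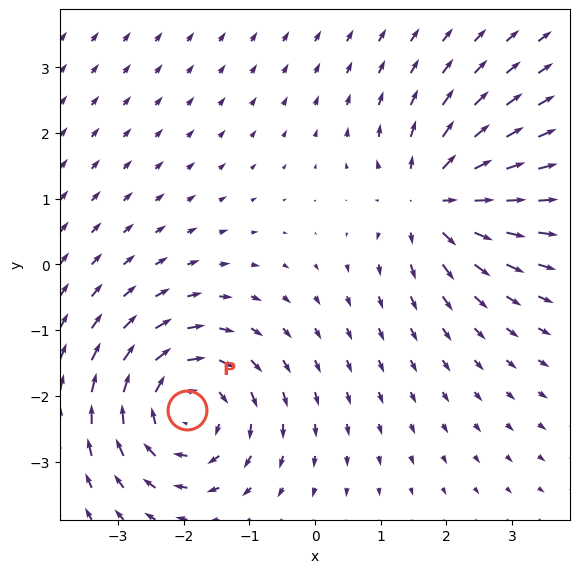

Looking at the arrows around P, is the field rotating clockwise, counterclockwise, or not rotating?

Near P at (-2.0, -2.2) the arrows circulate clockwise. The curl (z-component) there is about -4; negative curl means clockwise rotation.

clockwise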